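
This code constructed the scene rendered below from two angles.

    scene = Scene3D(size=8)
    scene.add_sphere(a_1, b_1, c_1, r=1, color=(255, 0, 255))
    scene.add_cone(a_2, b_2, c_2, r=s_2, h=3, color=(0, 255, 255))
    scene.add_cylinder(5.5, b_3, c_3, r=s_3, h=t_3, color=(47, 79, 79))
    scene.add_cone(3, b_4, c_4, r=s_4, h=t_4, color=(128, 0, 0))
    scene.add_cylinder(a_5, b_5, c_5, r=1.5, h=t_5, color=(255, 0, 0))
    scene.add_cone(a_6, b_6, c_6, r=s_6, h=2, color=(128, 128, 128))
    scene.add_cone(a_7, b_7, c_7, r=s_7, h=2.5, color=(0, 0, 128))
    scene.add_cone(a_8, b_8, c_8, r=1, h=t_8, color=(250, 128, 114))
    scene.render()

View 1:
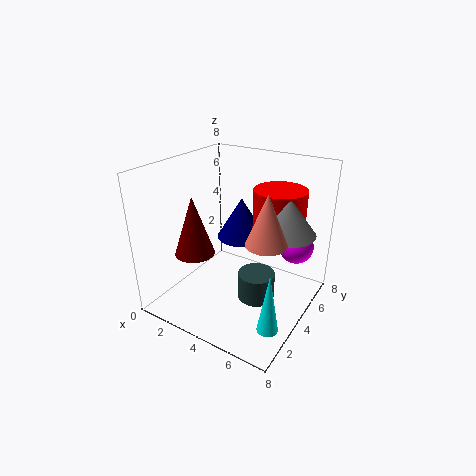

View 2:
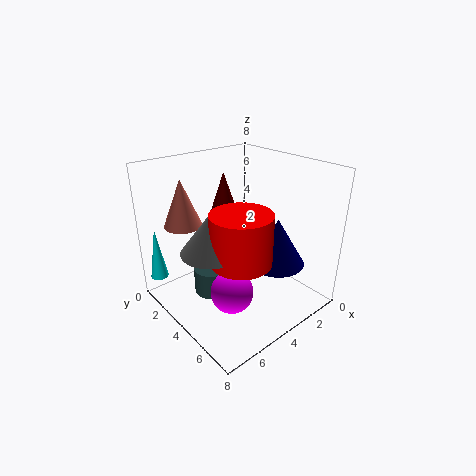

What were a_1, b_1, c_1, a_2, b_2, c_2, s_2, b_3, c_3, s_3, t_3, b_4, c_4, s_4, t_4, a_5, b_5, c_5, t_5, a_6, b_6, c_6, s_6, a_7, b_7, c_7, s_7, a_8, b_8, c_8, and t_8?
a_1 = 6.5, b_1 = 6.5, c_1 = 3, a_2 = 7.5, b_2 = 1, c_2 = 1.5, s_2 = 0.5, b_3 = 3.5, c_3 = 1, s_3 = 1, t_3 = 1.5, b_4 = 1.5, c_4 = 4, s_4 = 1, t_4 = 3, a_5 = 5.5, b_5 = 6, c_5 = 4, t_5 = 2.5, a_6 = 6.5, b_6 = 5, c_6 = 4.5, s_6 = 1.5, a_7 = 3, b_7 = 6, c_7 = 3, s_7 = 1.5, a_8 = 6.5, b_8 = 2.5, c_8 = 5, t_8 = 2.5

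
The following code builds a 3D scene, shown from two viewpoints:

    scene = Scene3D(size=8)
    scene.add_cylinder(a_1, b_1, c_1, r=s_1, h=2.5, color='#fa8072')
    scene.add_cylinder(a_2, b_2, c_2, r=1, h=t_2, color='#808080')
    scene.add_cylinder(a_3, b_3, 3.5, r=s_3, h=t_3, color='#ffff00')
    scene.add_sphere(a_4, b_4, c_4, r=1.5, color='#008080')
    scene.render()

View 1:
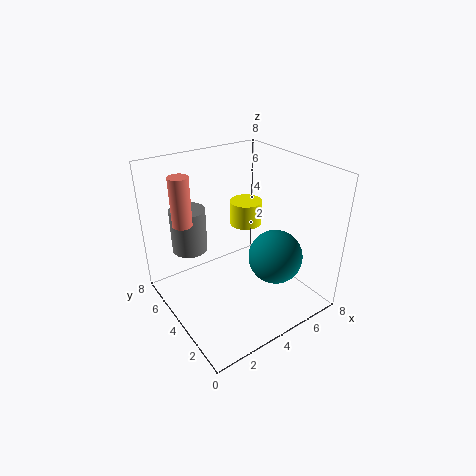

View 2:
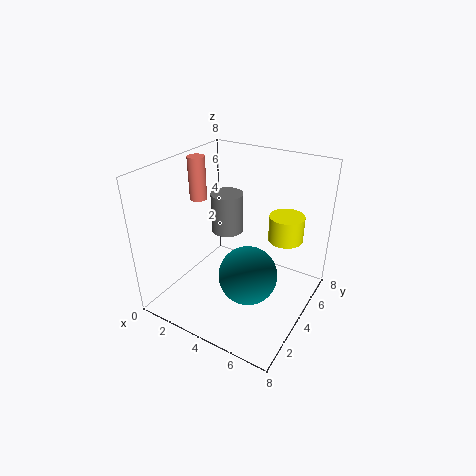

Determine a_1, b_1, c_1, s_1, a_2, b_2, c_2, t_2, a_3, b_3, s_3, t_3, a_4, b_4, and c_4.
a_1 = 1
b_1 = 4.5
c_1 = 5.5
s_1 = 0.5
a_2 = 2
b_2 = 6
c_2 = 3
t_2 = 2.5
a_3 = 6
b_3 = 6
s_3 = 1
t_3 = 1.5
a_4 = 5.5
b_4 = 2.5
c_4 = 3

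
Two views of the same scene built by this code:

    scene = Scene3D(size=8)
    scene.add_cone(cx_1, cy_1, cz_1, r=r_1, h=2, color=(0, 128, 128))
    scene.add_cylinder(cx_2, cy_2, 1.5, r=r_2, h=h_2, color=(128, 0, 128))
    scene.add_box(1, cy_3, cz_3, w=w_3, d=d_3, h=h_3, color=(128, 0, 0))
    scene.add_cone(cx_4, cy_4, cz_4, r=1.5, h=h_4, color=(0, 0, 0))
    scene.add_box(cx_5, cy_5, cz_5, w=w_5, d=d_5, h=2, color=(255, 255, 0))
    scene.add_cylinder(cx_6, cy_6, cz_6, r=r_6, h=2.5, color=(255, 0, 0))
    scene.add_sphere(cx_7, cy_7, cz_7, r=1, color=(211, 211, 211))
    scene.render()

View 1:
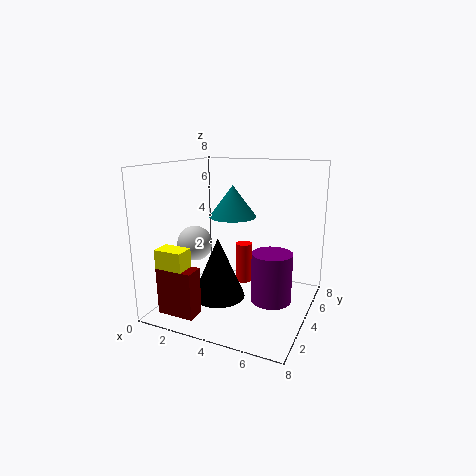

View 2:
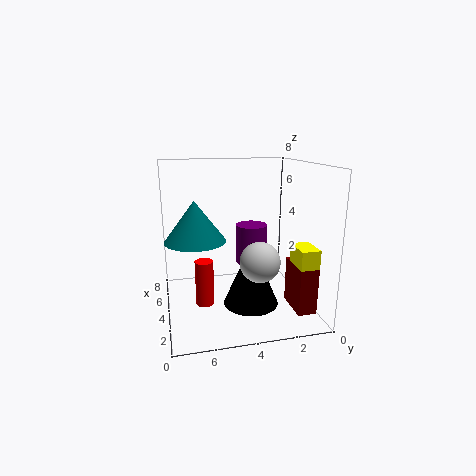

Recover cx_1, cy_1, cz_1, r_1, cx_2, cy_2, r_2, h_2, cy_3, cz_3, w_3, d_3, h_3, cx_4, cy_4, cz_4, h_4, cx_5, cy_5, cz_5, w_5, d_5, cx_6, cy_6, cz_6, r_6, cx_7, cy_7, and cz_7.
cx_1 = 2.5; cy_1 = 6.5; cz_1 = 4.5; r_1 = 1.5; cx_2 = 6.5; cy_2 = 2.5; r_2 = 1; h_2 = 2.5; cy_3 = 0.5; cz_3 = 0.5; w_3 = 2; d_3 = 1; h_3 = 2.5; cx_4 = 3; cy_4 = 3.5; cz_4 = 0.5; h_4 = 3.5; cx_5 = 1; cy_5 = 0.5; cz_5 = 2; w_5 = 1.5; d_5 = 1; cx_6 = 3.5; cy_6 = 6; cz_6 = 0.5; r_6 = 0.5; cx_7 = 1.5; cy_7 = 3.5; cz_7 = 3.5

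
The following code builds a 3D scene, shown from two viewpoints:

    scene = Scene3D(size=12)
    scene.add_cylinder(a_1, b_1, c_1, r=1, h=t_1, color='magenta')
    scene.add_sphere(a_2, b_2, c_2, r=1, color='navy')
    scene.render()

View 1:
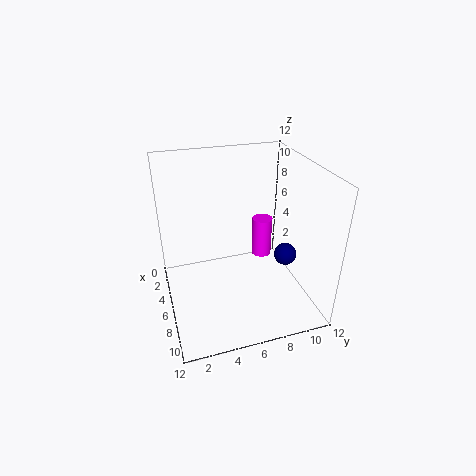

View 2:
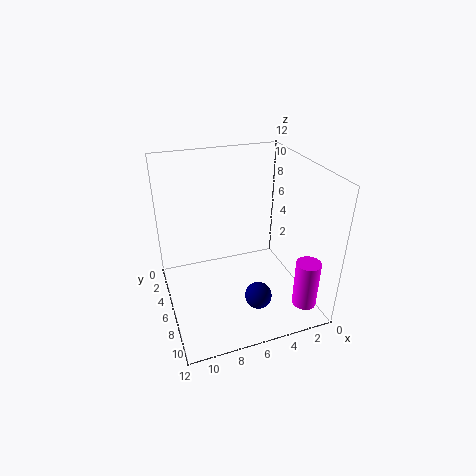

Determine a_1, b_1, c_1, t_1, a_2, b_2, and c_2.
a_1 = 1.5, b_1 = 10, c_1 = 1, t_1 = 4, a_2 = 6, b_2 = 10.5, c_2 = 3.5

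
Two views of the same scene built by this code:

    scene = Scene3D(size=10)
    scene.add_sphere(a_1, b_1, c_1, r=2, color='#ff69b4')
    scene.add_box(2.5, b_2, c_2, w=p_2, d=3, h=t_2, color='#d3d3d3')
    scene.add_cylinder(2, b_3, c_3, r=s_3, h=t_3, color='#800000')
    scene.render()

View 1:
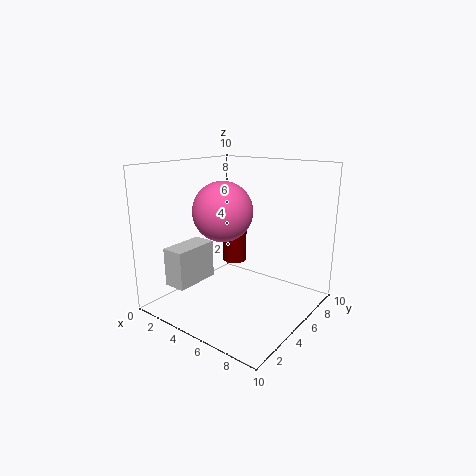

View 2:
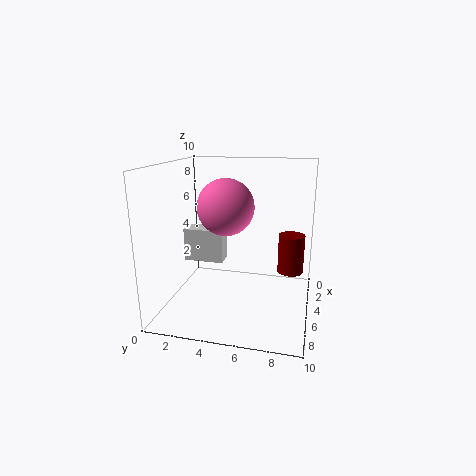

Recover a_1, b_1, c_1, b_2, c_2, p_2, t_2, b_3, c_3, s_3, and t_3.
a_1 = 4.5
b_1 = 4
c_1 = 7
b_2 = 0.5
c_2 = 2.5
p_2 = 1.5
t_2 = 2.5
b_3 = 8.5
c_3 = 1.5
s_3 = 1
t_3 = 3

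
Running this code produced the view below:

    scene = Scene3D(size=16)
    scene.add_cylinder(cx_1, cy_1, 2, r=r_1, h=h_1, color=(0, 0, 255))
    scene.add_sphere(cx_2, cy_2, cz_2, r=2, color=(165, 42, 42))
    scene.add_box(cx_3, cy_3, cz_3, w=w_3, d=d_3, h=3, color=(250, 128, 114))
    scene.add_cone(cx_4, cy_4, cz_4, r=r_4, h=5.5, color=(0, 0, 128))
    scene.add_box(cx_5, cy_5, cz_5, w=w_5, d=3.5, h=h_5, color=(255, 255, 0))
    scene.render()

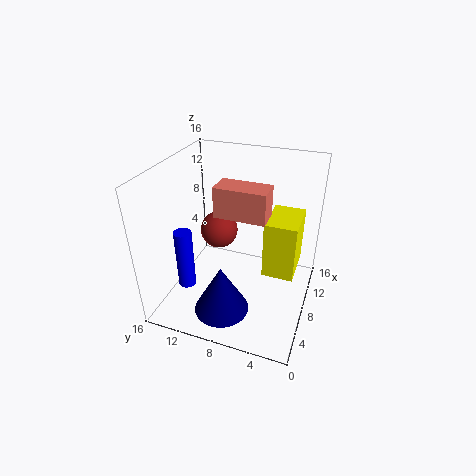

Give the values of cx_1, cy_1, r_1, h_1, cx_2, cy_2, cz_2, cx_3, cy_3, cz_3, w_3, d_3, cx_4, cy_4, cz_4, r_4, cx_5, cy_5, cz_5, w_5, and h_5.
cx_1 = 5.5
cy_1 = 13.5
r_1 = 1
h_1 = 7
cx_2 = 7.5
cy_2 = 10
cz_2 = 9
cx_3 = 4
cy_3 = 4
cz_3 = 12.5
w_3 = 2.5
d_3 = 5
cx_4 = 4
cy_4 = 8.5
cz_4 = 1
r_4 = 3
cx_5 = 7.5
cy_5 = 1.5
cz_5 = 4
w_5 = 5
h_5 = 6.5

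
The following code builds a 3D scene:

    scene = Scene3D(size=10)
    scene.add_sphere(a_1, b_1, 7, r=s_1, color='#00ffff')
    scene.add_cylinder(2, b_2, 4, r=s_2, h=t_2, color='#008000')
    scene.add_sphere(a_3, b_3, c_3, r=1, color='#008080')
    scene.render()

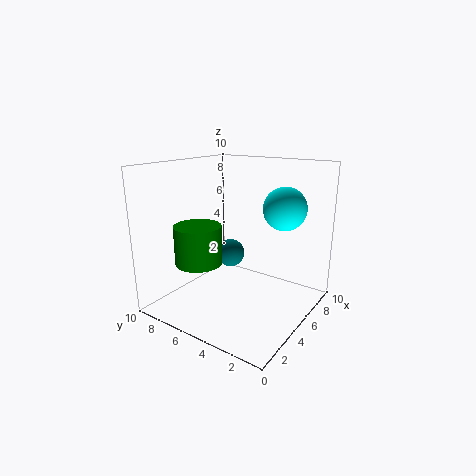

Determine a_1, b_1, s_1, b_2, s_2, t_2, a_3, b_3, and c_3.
a_1 = 7, b_1 = 2.5, s_1 = 1.5, b_2 = 6, s_2 = 1.5, t_2 = 2.5, a_3 = 5.5, b_3 = 6, c_3 = 3.5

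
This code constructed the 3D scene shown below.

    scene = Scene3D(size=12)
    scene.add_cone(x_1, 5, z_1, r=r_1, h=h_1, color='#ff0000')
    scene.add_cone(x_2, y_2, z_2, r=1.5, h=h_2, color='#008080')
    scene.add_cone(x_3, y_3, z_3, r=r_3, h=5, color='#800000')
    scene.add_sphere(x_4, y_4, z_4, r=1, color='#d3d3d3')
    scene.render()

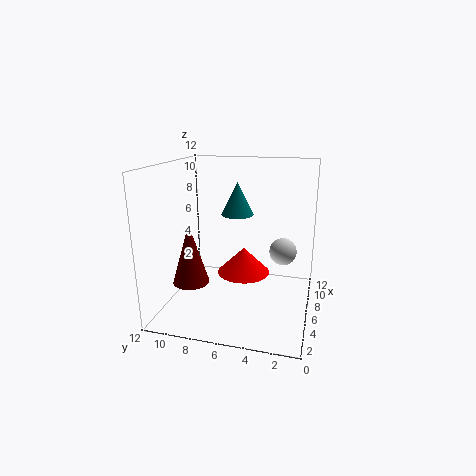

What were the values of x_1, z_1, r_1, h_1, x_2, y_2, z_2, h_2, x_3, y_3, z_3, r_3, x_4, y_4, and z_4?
x_1 = 4; z_1 = 4; r_1 = 2; h_1 = 2; x_2 = 9.5; y_2 = 7; z_2 = 7; h_2 = 3; x_3 = 4; y_3 = 9.5; z_3 = 2.5; r_3 = 1.5; x_4 = 4; y_4 = 2; z_4 = 6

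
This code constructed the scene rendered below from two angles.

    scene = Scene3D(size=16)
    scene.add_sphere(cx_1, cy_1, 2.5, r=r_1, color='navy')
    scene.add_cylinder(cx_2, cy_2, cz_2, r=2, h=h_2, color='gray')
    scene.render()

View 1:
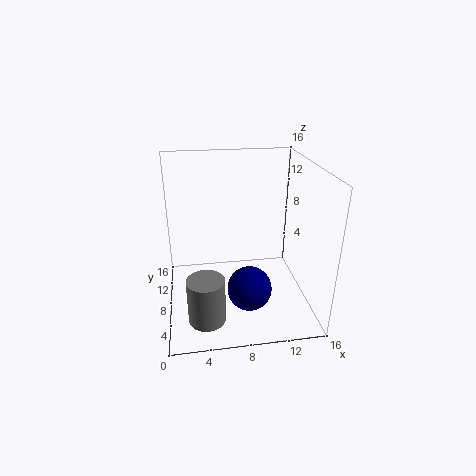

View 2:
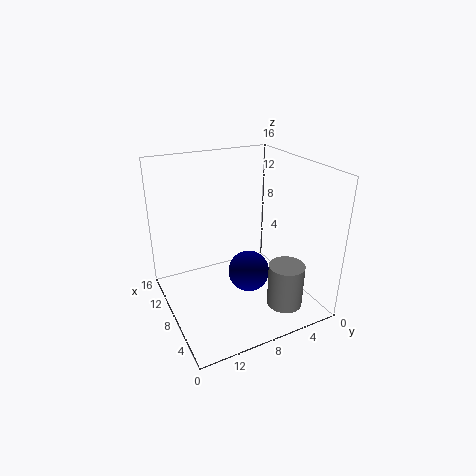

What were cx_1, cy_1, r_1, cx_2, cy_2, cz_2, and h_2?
cx_1 = 9
cy_1 = 6
r_1 = 2.5
cx_2 = 4
cy_2 = 4
cz_2 = 0.5
h_2 = 5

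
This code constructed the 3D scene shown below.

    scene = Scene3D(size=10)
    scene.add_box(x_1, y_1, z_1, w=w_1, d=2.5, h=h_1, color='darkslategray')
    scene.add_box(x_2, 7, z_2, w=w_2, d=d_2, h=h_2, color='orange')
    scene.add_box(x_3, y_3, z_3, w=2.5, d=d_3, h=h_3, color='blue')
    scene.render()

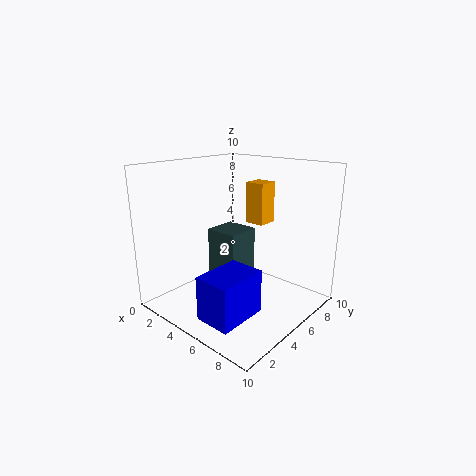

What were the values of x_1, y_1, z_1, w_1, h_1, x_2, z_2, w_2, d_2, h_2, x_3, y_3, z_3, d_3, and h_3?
x_1 = 2
y_1 = 5
z_1 = 0.5
w_1 = 2.5
h_1 = 4.5
x_2 = 4
z_2 = 5.5
w_2 = 1.5
d_2 = 1.5
h_2 = 3
x_3 = 5
y_3 = 1
z_3 = 0.5
d_3 = 3.5
h_3 = 3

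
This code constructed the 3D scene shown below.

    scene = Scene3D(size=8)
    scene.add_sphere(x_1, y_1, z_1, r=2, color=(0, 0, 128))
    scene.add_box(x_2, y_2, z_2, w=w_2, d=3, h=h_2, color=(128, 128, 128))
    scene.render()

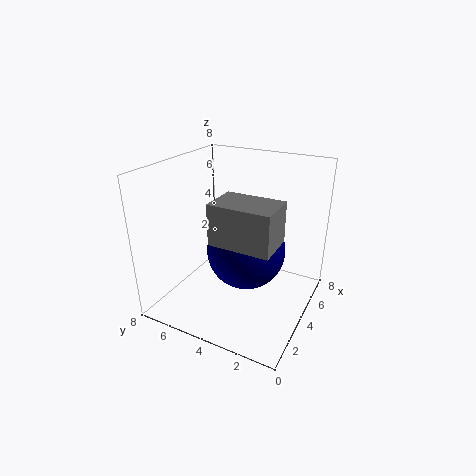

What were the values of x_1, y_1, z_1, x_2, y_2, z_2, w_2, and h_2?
x_1 = 3
y_1 = 3
z_1 = 4
x_2 = 1
y_2 = 1
z_2 = 5
w_2 = 2
h_2 = 2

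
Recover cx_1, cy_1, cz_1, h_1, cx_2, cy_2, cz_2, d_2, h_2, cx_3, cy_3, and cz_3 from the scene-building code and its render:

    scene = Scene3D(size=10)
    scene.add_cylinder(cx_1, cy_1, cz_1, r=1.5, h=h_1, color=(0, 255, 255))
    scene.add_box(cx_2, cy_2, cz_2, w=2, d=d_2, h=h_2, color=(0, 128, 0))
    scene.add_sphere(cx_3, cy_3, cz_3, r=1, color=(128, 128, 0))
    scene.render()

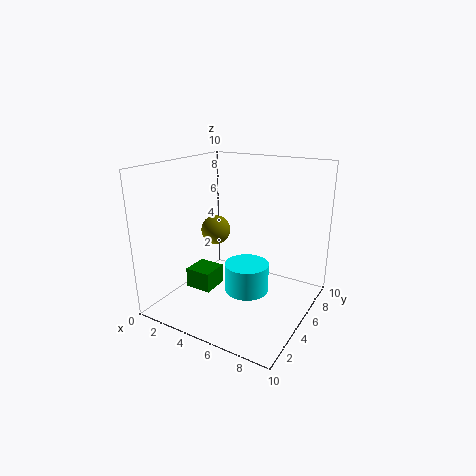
cx_1 = 6; cy_1 = 4.5; cz_1 = 1.5; h_1 = 2; cx_2 = 1; cy_2 = 4; cz_2 = 0.5; d_2 = 2; h_2 = 1.5; cx_3 = 3.5; cy_3 = 4.5; cz_3 = 5.5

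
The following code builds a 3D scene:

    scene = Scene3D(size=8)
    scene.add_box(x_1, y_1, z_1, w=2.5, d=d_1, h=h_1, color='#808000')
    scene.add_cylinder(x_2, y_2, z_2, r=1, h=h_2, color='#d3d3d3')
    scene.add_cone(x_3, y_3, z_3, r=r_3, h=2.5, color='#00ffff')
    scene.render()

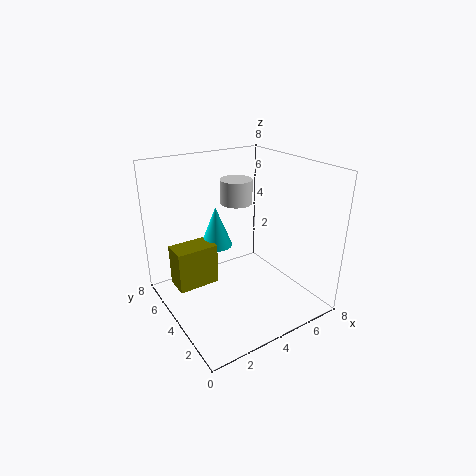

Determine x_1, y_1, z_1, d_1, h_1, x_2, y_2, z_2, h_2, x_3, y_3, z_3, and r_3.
x_1 = 1
y_1 = 5.5
z_1 = 0.5
d_1 = 1.5
h_1 = 2.5
x_2 = 5.5
y_2 = 6.5
z_2 = 5
h_2 = 1.5
x_3 = 4
y_3 = 6.5
z_3 = 2.5
r_3 = 1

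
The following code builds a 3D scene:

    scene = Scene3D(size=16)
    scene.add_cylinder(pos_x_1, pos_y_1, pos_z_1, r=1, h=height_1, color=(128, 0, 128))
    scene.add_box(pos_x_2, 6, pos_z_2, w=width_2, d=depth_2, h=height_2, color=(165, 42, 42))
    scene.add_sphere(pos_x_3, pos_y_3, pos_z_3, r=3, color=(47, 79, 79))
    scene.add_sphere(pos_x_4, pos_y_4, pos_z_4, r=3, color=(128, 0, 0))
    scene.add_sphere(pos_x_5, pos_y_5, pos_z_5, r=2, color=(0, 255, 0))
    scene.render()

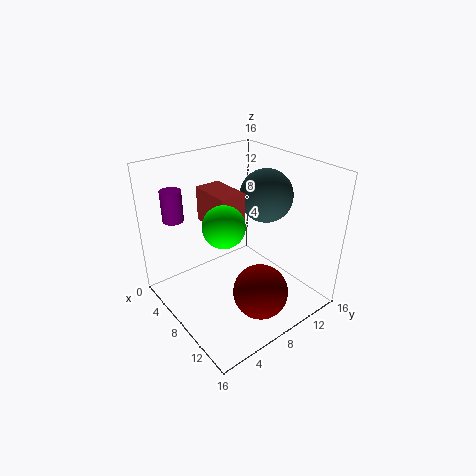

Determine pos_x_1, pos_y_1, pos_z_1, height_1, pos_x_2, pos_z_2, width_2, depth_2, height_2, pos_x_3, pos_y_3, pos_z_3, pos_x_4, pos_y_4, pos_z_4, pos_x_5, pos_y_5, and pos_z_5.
pos_x_1 = 7; pos_y_1 = 1; pos_z_1 = 12; height_1 = 3; pos_x_2 = 3; pos_z_2 = 9; width_2 = 5; depth_2 = 3; height_2 = 4; pos_x_3 = 8; pos_y_3 = 12; pos_z_3 = 12; pos_x_4 = 12; pos_y_4 = 8; pos_z_4 = 3; pos_x_5 = 11; pos_y_5 = 4; pos_z_5 = 12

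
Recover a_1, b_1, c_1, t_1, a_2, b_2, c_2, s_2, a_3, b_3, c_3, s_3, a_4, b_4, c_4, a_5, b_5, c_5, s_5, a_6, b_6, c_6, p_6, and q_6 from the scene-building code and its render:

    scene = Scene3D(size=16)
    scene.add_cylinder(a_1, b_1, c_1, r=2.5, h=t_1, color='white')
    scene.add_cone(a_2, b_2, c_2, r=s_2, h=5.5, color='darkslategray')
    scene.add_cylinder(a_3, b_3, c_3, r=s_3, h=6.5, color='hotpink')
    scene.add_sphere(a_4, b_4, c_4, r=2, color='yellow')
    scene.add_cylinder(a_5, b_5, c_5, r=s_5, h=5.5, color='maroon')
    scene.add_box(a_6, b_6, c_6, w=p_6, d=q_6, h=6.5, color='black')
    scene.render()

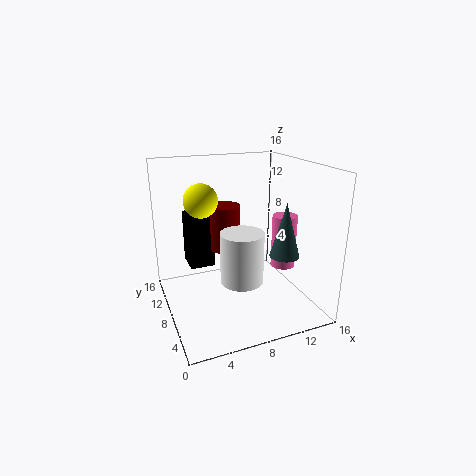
a_1 = 8.5
b_1 = 8
c_1 = 2.5
t_1 = 6
a_2 = 11
b_2 = 3
c_2 = 7.5
s_2 = 1.5
a_3 = 14.5
b_3 = 9
c_3 = 3
s_3 = 1.5
a_4 = 5
b_4 = 12
c_4 = 11.5
a_5 = 8
b_5 = 12.5
c_5 = 5
s_5 = 2
a_6 = 3.5
b_6 = 12
c_6 = 3
p_6 = 3
q_6 = 3.5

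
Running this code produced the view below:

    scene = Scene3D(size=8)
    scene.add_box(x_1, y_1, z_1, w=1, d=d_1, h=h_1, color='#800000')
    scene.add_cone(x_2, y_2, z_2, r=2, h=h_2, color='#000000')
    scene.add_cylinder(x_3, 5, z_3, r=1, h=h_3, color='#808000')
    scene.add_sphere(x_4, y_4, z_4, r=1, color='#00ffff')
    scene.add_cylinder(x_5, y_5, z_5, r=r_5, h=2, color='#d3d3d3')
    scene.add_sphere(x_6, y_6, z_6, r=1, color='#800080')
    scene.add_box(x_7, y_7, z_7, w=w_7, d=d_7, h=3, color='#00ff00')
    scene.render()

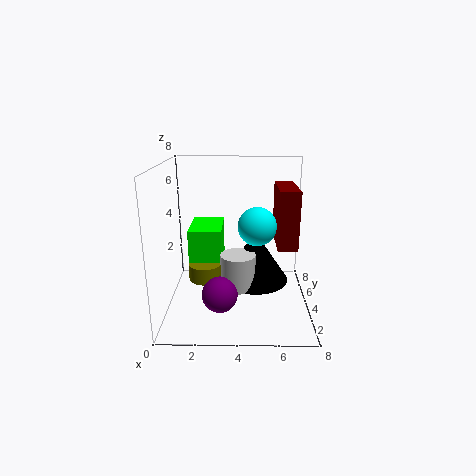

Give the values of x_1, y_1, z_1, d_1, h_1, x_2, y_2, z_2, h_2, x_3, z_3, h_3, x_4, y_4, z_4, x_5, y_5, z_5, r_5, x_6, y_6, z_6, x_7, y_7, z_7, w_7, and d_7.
x_1 = 6; y_1 = 2; z_1 = 4; d_1 = 3; h_1 = 3; x_2 = 5; y_2 = 5; z_2 = 1; h_2 = 3; x_3 = 2; z_3 = 1; h_3 = 1; x_4 = 5; y_4 = 3; z_4 = 5; x_5 = 4; y_5 = 4; z_5 = 1; r_5 = 1; x_6 = 3; y_6 = 3; z_6 = 1; x_7 = 1; y_7 = 5; z_7 = 1; w_7 = 2; d_7 = 3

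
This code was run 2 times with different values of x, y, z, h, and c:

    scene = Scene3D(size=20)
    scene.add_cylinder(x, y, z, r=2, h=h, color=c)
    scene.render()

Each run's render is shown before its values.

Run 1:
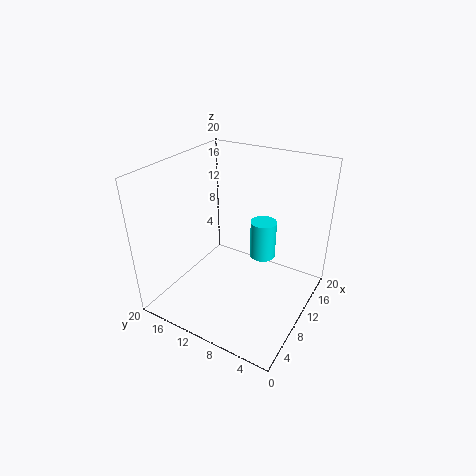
x = 16; y = 9; z = 4; h = 6; c = 'cyan'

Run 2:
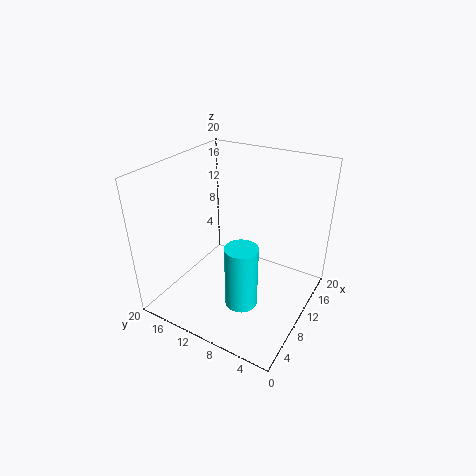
x = 4; y = 6; z = 5; h = 8; c = 'cyan'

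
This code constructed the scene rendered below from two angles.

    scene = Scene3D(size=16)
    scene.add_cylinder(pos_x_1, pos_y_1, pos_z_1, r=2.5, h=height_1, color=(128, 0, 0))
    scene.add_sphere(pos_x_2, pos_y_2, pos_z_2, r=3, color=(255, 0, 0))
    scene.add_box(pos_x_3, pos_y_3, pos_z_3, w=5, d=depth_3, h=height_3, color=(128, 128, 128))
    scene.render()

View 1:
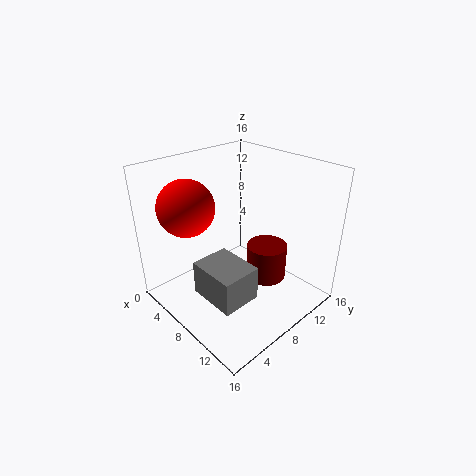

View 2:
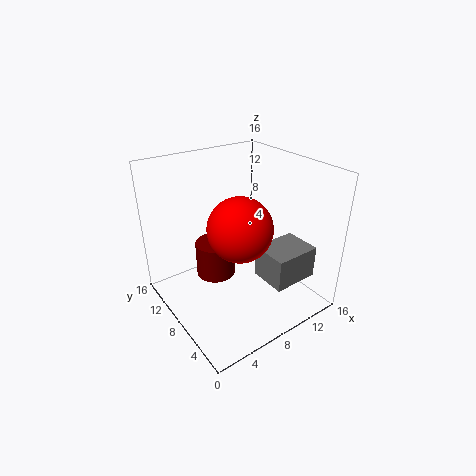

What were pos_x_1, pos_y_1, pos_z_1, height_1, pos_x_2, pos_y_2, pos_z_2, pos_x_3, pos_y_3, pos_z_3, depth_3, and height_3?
pos_x_1 = 8
pos_y_1 = 13
pos_z_1 = 0.5
height_1 = 4.5
pos_x_2 = 5
pos_y_2 = 3.5
pos_z_2 = 12
pos_x_3 = 8.5
pos_y_3 = 1.5
pos_z_3 = 4.5
depth_3 = 4
height_3 = 3.5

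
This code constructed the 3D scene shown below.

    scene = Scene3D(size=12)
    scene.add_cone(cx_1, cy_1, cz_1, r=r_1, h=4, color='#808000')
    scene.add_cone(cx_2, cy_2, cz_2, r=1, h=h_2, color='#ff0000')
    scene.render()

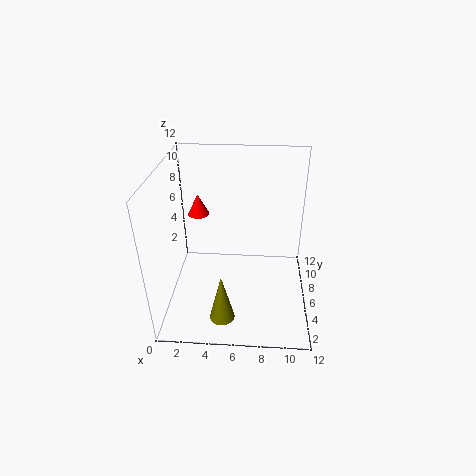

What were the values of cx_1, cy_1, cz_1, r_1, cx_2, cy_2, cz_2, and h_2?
cx_1 = 5, cy_1 = 2, cz_1 = 1, r_1 = 1, cx_2 = 2, cy_2 = 10, cz_2 = 6, h_2 = 2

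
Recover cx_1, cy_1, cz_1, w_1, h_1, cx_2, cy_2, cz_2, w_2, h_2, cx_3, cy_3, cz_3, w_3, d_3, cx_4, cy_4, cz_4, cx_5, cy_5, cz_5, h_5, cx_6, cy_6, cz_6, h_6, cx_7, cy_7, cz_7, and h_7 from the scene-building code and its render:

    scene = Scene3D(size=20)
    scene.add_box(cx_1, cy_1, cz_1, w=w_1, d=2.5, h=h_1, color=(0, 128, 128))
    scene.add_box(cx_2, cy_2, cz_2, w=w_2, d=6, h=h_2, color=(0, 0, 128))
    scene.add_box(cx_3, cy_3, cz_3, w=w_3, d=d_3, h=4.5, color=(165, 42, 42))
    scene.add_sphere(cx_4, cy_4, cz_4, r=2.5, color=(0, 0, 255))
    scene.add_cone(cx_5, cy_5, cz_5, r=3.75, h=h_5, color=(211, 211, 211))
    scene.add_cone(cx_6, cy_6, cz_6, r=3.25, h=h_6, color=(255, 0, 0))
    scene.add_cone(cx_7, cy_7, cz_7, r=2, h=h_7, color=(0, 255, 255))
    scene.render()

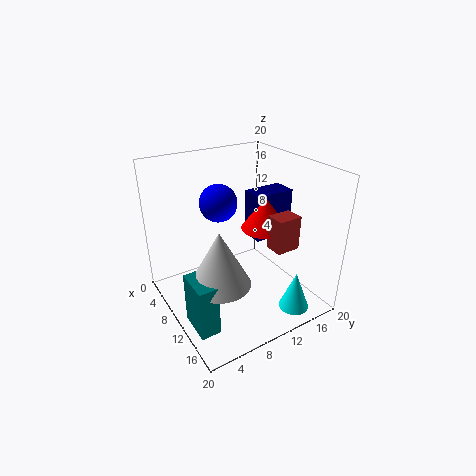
cx_1 = 12.75
cy_1 = 0.5
cz_1 = 2.25
w_1 = 4.5
h_1 = 6.75
cx_2 = 6
cy_2 = 13.75
cz_2 = 8
w_2 = 3.5
h_2 = 7
cx_3 = 14
cy_3 = 12
cz_3 = 10
w_3 = 2.5
d_3 = 3.25
cx_4 = 8.75
cy_4 = 7.75
cz_4 = 15.25
cx_5 = 14.75
cy_5 = 4.5
cz_5 = 7.5
h_5 = 7
cx_6 = 11.75
cy_6 = 13.25
cz_6 = 11.5
h_6 = 4.25
cx_7 = 18
cy_7 = 14
cz_7 = 2
h_7 = 5.25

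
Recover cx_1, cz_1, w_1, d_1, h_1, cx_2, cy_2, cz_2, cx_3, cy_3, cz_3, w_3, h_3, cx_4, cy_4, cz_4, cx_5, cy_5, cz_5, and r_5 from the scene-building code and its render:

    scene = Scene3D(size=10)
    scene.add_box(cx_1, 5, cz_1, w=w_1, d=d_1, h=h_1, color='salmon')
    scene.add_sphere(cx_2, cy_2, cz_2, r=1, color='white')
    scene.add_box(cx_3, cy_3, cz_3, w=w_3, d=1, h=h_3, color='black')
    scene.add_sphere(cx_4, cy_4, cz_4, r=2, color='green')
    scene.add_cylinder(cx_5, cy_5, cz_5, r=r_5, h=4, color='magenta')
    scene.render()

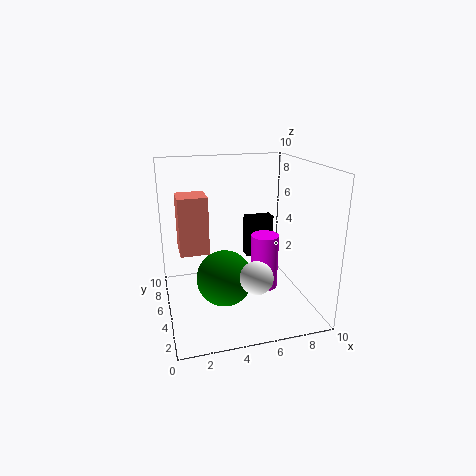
cx_1 = 1, cz_1 = 4, w_1 = 2, d_1 = 2, h_1 = 4, cx_2 = 5, cy_2 = 1, cz_2 = 4, cx_3 = 6, cy_3 = 6, cz_3 = 3, w_3 = 2, h_3 = 3, cx_4 = 4, cy_4 = 5, cz_4 = 2, cx_5 = 7, cy_5 = 5, cz_5 = 1, r_5 = 1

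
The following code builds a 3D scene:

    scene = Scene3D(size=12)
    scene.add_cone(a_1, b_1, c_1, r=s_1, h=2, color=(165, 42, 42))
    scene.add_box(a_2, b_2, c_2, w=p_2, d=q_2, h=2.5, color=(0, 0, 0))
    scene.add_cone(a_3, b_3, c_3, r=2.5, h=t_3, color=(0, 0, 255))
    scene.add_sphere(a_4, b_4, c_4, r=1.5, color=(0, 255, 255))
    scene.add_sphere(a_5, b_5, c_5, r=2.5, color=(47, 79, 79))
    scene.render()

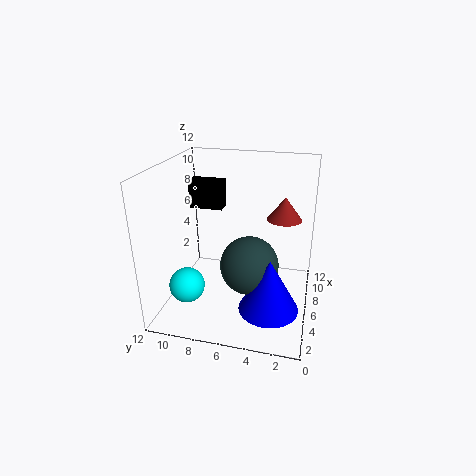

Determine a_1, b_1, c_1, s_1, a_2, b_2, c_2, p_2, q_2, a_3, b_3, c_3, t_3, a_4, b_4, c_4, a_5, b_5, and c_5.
a_1 = 8.5; b_1 = 2.5; c_1 = 7; s_1 = 1.5; a_2 = 8; b_2 = 8; c_2 = 7.5; p_2 = 1.5; q_2 = 3; a_3 = 4.5; b_3 = 3; c_3 = 0.5; t_3 = 4.5; a_4 = 4; b_4 = 10; c_4 = 2; a_5 = 6; b_5 = 5; c_5 = 3.5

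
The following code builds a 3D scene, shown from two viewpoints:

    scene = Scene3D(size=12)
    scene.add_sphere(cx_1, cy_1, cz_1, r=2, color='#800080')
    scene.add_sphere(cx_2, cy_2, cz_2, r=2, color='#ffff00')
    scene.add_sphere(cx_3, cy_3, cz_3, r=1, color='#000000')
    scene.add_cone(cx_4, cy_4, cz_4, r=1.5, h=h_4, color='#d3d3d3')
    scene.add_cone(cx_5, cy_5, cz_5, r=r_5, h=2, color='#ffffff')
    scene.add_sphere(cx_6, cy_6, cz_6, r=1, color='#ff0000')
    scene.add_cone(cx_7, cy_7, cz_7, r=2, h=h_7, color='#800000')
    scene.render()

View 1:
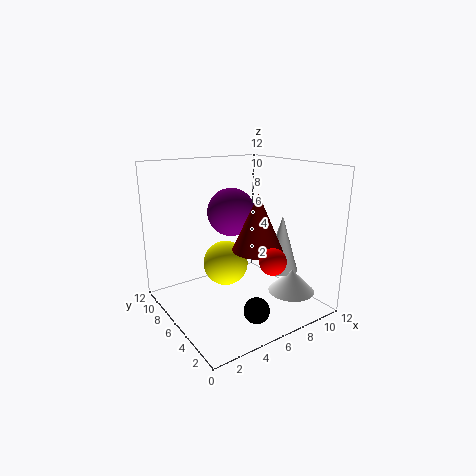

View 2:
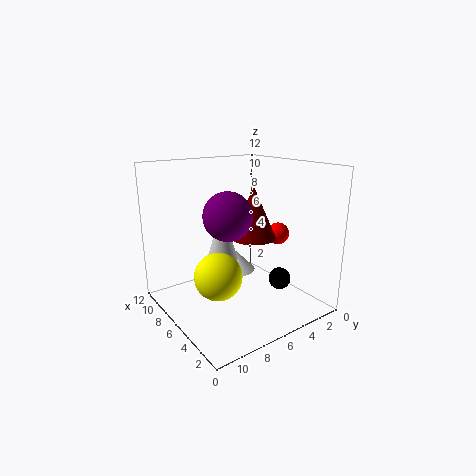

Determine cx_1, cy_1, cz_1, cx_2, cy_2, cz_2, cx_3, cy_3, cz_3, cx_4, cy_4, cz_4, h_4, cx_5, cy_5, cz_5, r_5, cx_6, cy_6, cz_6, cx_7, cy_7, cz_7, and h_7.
cx_1 = 6, cy_1 = 7, cz_1 = 8, cx_2 = 6, cy_2 = 8, cz_2 = 3, cx_3 = 5, cy_3 = 2, cz_3 = 1.5, cx_4 = 10, cy_4 = 5, cz_4 = 2.5, h_4 = 5, cx_5 = 10, cy_5 = 3.5, cz_5 = 1, r_5 = 2, cx_6 = 6, cy_6 = 1.5, cz_6 = 5.5, cx_7 = 6.5, cy_7 = 4, cz_7 = 5.5, h_7 = 4.5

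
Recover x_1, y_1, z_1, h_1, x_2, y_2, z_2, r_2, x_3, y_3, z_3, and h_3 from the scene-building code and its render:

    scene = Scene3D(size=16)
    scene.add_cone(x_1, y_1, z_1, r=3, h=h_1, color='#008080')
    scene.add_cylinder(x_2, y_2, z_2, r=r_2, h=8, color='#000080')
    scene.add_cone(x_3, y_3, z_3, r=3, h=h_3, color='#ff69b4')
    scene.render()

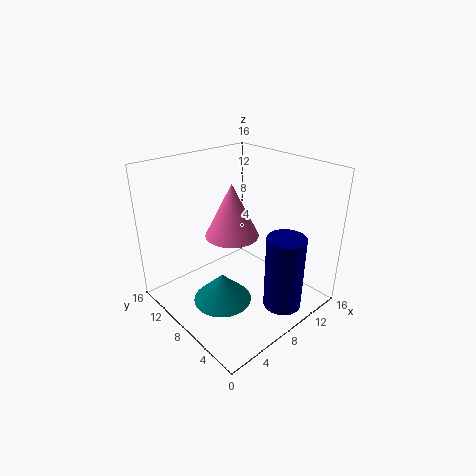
x_1 = 4; y_1 = 6; z_1 = 3; h_1 = 3; x_2 = 9; y_2 = 2; z_2 = 2; r_2 = 2; x_3 = 8; y_3 = 9; z_3 = 8; h_3 = 6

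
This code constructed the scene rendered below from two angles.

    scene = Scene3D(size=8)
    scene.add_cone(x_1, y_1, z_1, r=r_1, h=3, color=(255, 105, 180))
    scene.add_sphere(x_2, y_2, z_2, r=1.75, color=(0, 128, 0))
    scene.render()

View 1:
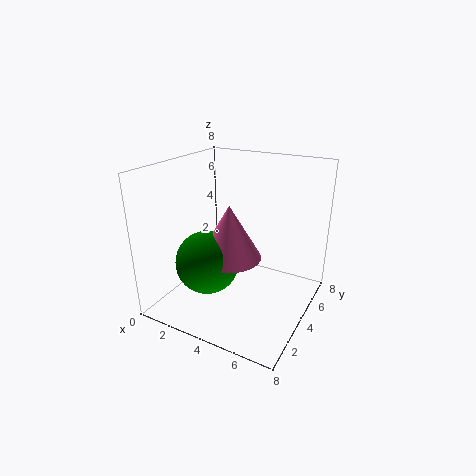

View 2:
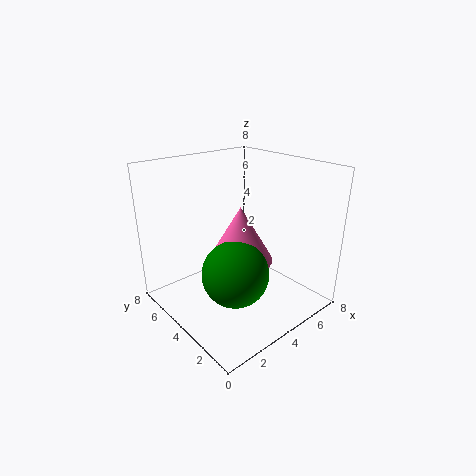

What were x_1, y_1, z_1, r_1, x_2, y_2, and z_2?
x_1 = 3.75
y_1 = 3.5
z_1 = 3
r_1 = 1.75
x_2 = 2.75
y_2 = 2.75
z_2 = 2.75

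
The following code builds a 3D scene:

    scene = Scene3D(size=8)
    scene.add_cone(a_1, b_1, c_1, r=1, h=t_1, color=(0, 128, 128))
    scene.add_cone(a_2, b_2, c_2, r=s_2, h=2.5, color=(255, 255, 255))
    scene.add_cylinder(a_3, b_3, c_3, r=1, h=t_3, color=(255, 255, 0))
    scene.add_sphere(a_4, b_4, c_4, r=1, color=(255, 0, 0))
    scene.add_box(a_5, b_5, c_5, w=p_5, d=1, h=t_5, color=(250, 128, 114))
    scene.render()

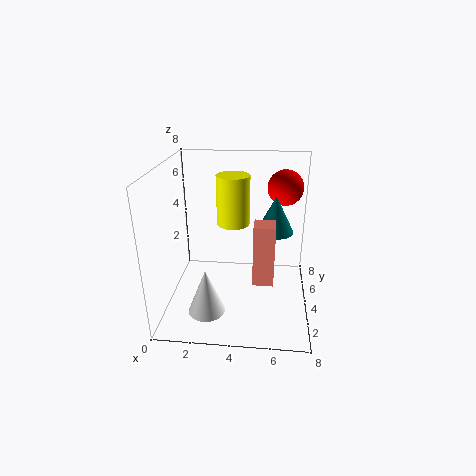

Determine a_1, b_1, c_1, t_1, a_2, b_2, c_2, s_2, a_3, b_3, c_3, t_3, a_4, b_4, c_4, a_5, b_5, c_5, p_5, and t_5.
a_1 = 6, b_1 = 4, c_1 = 4.5, t_1 = 2, a_2 = 2.5, b_2 = 2, c_2 = 0.5, s_2 = 1, a_3 = 3.5, b_3 = 6, c_3 = 4, t_3 = 3, a_4 = 6.5, b_4 = 5.5, c_4 = 6.5, a_5 = 5, b_5 = 1, c_5 = 3, p_5 = 1, t_5 = 3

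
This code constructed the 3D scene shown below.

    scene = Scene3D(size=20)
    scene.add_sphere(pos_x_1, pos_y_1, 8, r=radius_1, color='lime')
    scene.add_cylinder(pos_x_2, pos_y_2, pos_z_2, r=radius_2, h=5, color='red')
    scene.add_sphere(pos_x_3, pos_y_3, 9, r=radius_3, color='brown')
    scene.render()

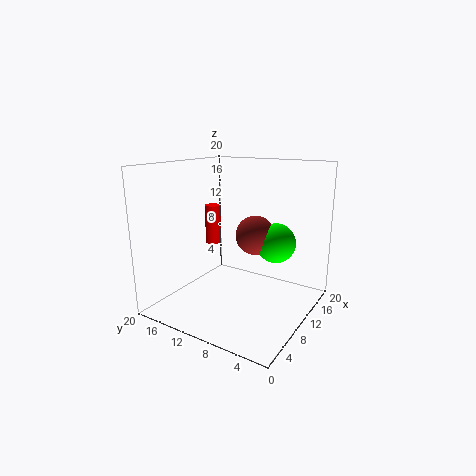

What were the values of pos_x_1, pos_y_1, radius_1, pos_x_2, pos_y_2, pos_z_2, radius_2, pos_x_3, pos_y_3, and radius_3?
pos_x_1 = 16, pos_y_1 = 7, radius_1 = 3, pos_x_2 = 7, pos_y_2 = 12, pos_z_2 = 10, radius_2 = 1, pos_x_3 = 15, pos_y_3 = 10, radius_3 = 3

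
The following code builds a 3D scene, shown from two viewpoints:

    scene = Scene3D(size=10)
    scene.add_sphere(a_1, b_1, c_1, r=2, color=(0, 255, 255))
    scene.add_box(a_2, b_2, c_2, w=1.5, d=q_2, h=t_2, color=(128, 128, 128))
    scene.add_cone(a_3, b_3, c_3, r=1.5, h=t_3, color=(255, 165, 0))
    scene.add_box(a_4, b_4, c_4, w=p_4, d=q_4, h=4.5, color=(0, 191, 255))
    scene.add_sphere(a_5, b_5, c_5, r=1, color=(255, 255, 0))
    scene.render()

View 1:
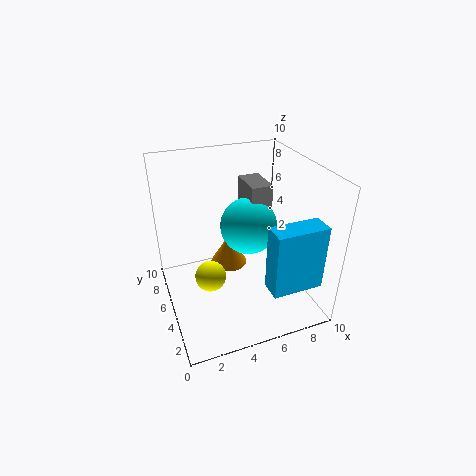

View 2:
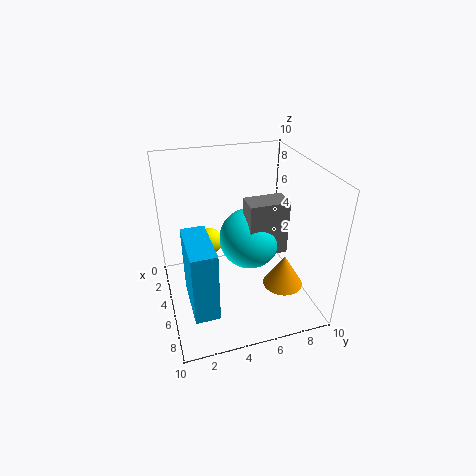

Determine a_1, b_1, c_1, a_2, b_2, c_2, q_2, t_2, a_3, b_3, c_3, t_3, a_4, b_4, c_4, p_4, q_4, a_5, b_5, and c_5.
a_1 = 6, b_1 = 5.5, c_1 = 5.5, a_2 = 6, b_2 = 5, c_2 = 5, q_2 = 2.5, t_2 = 3.5, a_3 = 5.5, b_3 = 8.5, c_3 = 0.5, t_3 = 2.5, a_4 = 6, b_4 = 1, c_4 = 2.5, p_4 = 3.5, q_4 = 1.5, a_5 = 2.5, b_5 = 3.5, c_5 = 3.5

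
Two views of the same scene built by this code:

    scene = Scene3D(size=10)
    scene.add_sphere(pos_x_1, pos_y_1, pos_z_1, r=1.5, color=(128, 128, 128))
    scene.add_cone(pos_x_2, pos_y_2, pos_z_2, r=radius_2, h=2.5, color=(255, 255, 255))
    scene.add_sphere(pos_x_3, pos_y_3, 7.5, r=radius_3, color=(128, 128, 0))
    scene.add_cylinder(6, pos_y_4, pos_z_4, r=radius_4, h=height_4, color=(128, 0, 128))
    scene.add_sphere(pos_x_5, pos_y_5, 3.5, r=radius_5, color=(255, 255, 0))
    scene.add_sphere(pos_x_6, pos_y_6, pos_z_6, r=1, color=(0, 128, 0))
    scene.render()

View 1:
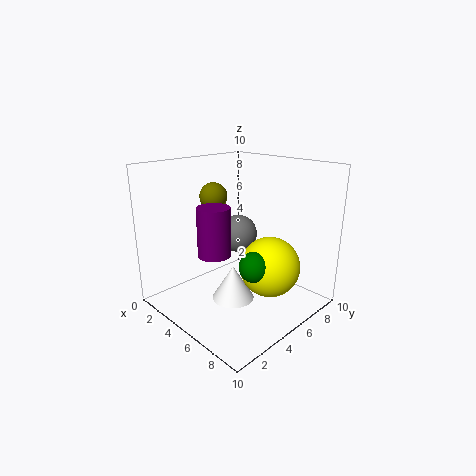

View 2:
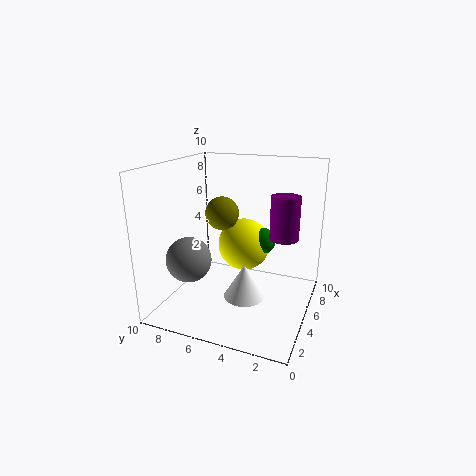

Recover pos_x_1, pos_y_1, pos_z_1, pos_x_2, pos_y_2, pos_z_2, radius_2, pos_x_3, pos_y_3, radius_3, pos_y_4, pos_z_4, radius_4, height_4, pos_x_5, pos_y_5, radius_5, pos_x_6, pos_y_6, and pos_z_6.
pos_x_1 = 2.5, pos_y_1 = 7.5, pos_z_1 = 4, pos_x_2 = 5, pos_y_2 = 4.5, pos_z_2 = 0.5, radius_2 = 1.5, pos_x_3 = 2.5, pos_y_3 = 5, radius_3 = 1, pos_y_4 = 2, pos_z_4 = 5, radius_4 = 1, height_4 = 3, pos_x_5 = 7.5, pos_y_5 = 5.5, radius_5 = 2, pos_x_6 = 7.5, pos_y_6 = 4, pos_z_6 = 4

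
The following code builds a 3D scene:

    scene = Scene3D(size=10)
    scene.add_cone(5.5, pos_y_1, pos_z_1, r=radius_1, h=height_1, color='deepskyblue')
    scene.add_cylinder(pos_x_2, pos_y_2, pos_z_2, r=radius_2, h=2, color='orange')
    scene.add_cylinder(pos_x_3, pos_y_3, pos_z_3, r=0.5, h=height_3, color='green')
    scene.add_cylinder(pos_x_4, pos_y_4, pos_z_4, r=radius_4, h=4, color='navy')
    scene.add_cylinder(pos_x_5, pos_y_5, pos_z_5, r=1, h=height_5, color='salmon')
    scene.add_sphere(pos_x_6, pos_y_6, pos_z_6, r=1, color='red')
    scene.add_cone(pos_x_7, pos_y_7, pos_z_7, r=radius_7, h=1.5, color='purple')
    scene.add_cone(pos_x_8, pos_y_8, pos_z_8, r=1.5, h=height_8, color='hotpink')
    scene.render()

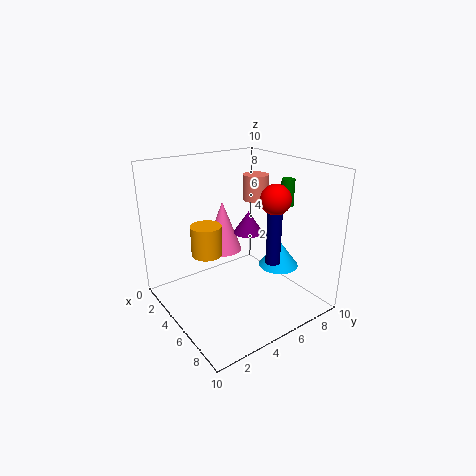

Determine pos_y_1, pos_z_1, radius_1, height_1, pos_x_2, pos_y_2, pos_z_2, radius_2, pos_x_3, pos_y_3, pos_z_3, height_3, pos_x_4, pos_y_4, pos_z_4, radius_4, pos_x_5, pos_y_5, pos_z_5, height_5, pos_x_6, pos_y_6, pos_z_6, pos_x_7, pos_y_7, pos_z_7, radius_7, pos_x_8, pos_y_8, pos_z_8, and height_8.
pos_y_1 = 8.5, pos_z_1 = 2, radius_1 = 1.5, height_1 = 2, pos_x_2 = 5, pos_y_2 = 2.5, pos_z_2 = 4.5, radius_2 = 1, pos_x_3 = 5, pos_y_3 = 9.5, pos_z_3 = 6.5, height_3 = 2, pos_x_4 = 7, pos_y_4 = 6.5, pos_z_4 = 3.5, radius_4 = 0.5, pos_x_5 = 2.5, pos_y_5 = 8.5, pos_z_5 = 6.5, height_5 = 2, pos_x_6 = 7, pos_y_6 = 6.5, pos_z_6 = 8, pos_x_7 = 5.5, pos_y_7 = 5.5, pos_z_7 = 5.5, radius_7 = 1, pos_x_8 = 1.5, pos_y_8 = 6, pos_z_8 = 2.5, height_8 = 4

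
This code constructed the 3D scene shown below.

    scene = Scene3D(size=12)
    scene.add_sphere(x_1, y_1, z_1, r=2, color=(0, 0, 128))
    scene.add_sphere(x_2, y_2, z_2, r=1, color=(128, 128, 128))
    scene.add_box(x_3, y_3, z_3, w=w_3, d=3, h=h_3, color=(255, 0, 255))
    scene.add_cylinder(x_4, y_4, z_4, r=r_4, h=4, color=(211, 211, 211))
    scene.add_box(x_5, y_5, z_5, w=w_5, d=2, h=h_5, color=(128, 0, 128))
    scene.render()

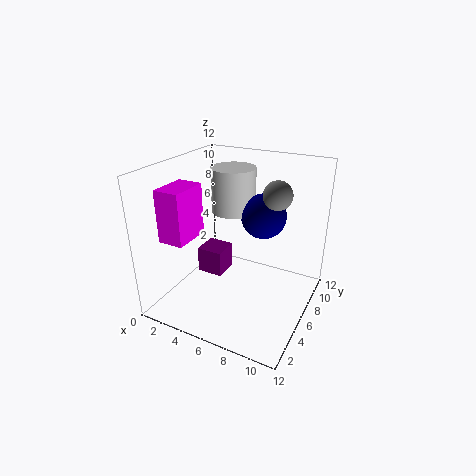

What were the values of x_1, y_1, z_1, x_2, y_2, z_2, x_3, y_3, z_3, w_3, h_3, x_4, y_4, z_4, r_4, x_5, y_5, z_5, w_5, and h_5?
x_1 = 7; y_1 = 9; z_1 = 7; x_2 = 10; y_2 = 4; z_2 = 11; x_3 = 2; y_3 = 1; z_3 = 7; w_3 = 2; h_3 = 4; x_4 = 4; y_4 = 9; z_4 = 7; r_4 = 2; x_5 = 4; y_5 = 3; z_5 = 4; w_5 = 2; h_5 = 2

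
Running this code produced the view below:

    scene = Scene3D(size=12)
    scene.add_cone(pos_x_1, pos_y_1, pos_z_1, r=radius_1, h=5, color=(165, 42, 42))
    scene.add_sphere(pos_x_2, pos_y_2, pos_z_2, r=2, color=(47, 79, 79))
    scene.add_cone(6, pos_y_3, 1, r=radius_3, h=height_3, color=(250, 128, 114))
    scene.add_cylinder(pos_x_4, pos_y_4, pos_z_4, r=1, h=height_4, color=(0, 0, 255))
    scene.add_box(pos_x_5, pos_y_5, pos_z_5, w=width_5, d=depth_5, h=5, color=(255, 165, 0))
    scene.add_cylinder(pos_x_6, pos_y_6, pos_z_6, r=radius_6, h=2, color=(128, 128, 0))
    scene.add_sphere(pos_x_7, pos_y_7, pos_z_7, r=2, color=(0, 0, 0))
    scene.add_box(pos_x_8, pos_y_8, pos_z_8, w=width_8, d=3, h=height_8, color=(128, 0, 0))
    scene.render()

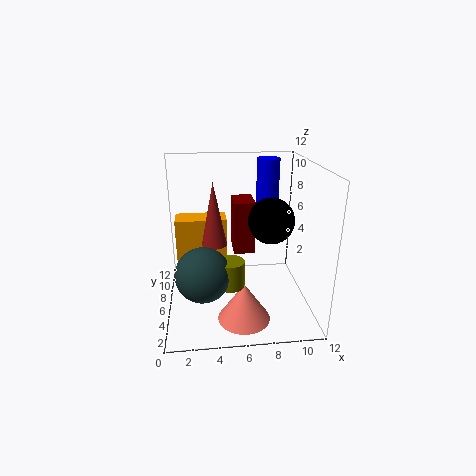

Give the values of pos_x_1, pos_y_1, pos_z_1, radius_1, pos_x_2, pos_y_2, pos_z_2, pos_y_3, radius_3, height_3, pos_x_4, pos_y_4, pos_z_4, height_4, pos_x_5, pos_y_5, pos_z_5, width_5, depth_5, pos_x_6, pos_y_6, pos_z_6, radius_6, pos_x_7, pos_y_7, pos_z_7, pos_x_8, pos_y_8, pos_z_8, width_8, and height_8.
pos_x_1 = 4; pos_y_1 = 5; pos_z_1 = 6; radius_1 = 1; pos_x_2 = 3; pos_y_2 = 2; pos_z_2 = 5; pos_y_3 = 2; radius_3 = 2; height_3 = 3; pos_x_4 = 9; pos_y_4 = 9; pos_z_4 = 8; height_4 = 4; pos_x_5 = 1; pos_y_5 = 5; pos_z_5 = 3; width_5 = 4; depth_5 = 2; pos_x_6 = 5; pos_y_6 = 2; pos_z_6 = 4; radius_6 = 1; pos_x_7 = 9; pos_y_7 = 7; pos_z_7 = 7; pos_x_8 = 6; pos_y_8 = 9; pos_z_8 = 3; width_8 = 2; height_8 = 5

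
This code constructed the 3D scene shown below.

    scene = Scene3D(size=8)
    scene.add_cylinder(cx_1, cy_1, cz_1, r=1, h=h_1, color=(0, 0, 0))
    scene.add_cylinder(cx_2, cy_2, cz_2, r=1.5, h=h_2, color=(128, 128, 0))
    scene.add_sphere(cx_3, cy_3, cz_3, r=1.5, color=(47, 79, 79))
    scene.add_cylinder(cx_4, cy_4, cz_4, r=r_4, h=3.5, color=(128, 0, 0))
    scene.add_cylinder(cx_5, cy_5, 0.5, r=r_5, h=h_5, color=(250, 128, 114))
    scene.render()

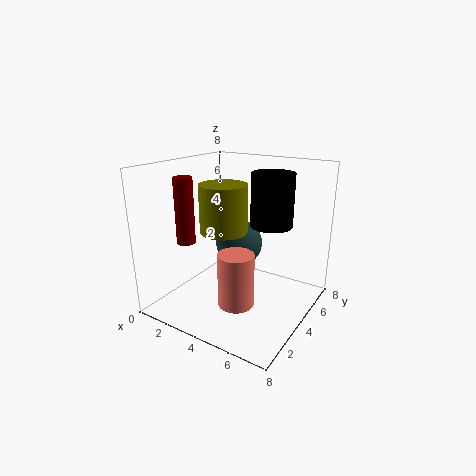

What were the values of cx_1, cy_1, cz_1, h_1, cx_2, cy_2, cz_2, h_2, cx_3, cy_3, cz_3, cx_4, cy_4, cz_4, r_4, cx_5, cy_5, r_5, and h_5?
cx_1 = 6.5, cy_1 = 3, cz_1 = 5.5, h_1 = 2.5, cx_2 = 2, cy_2 = 5.5, cz_2 = 3.5, h_2 = 3, cx_3 = 2.5, cy_3 = 6.5, cz_3 = 2.5, cx_4 = 2, cy_4 = 2, cz_4 = 4, r_4 = 0.5, cx_5 = 4.5, cy_5 = 3, r_5 = 1, h_5 = 3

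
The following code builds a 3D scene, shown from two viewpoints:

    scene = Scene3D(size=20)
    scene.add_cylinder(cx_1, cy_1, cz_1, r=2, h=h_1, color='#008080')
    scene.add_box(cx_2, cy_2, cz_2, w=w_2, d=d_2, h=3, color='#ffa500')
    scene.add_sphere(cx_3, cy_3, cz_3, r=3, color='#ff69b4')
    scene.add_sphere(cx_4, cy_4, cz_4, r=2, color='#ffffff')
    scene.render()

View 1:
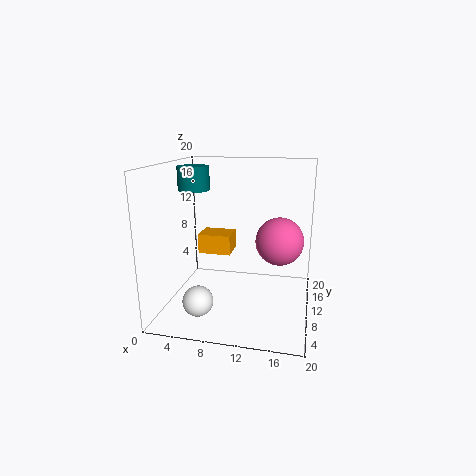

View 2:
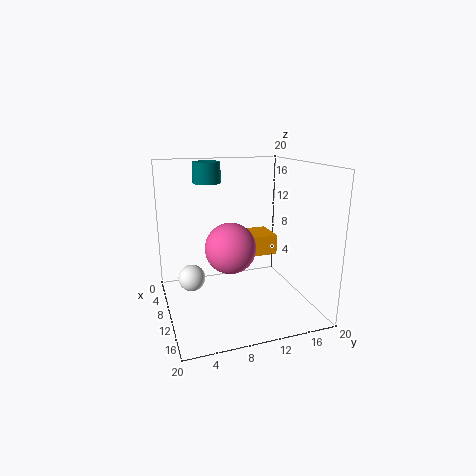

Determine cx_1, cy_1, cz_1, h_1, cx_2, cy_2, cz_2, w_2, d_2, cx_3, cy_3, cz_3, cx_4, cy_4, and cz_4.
cx_1 = 5, cy_1 = 7, cz_1 = 17, h_1 = 3, cx_2 = 3, cy_2 = 13, cz_2 = 6, w_2 = 5, d_2 = 4, cx_3 = 16, cy_3 = 7, cz_3 = 11, cx_4 = 6, cy_4 = 4, cz_4 = 3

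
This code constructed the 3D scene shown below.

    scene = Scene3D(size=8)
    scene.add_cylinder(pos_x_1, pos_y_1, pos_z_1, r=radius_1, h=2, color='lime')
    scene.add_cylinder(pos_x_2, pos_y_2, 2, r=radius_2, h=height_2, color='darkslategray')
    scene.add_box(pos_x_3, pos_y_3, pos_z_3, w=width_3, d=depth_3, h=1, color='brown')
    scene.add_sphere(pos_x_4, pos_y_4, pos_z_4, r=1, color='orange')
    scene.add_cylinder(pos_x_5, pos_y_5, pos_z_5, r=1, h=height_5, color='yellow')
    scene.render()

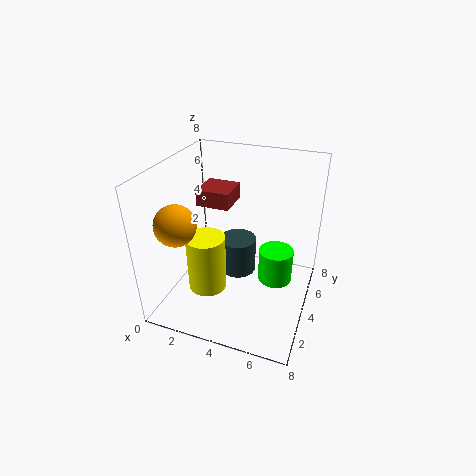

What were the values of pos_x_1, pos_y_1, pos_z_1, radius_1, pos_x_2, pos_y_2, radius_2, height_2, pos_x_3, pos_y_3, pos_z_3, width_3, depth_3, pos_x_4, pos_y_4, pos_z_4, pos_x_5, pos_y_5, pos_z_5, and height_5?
pos_x_1 = 6, pos_y_1 = 5, pos_z_1 = 1, radius_1 = 1, pos_x_2 = 4, pos_y_2 = 4, radius_2 = 1, height_2 = 2, pos_x_3 = 1, pos_y_3 = 5, pos_z_3 = 5, width_3 = 2, depth_3 = 2, pos_x_4 = 2, pos_y_4 = 1, pos_z_4 = 6, pos_x_5 = 3, pos_y_5 = 2, pos_z_5 = 2, height_5 = 3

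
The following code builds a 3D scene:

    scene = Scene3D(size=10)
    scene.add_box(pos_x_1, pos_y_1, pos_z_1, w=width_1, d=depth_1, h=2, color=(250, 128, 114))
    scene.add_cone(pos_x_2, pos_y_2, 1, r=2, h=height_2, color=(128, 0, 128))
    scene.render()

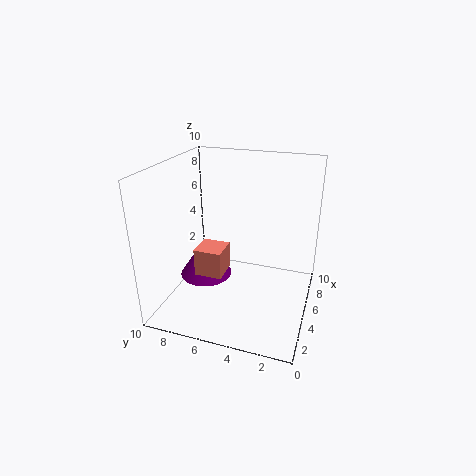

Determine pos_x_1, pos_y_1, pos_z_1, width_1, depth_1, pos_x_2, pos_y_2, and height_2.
pos_x_1 = 4, pos_y_1 = 6, pos_z_1 = 2, width_1 = 2, depth_1 = 2, pos_x_2 = 6, pos_y_2 = 8, height_2 = 3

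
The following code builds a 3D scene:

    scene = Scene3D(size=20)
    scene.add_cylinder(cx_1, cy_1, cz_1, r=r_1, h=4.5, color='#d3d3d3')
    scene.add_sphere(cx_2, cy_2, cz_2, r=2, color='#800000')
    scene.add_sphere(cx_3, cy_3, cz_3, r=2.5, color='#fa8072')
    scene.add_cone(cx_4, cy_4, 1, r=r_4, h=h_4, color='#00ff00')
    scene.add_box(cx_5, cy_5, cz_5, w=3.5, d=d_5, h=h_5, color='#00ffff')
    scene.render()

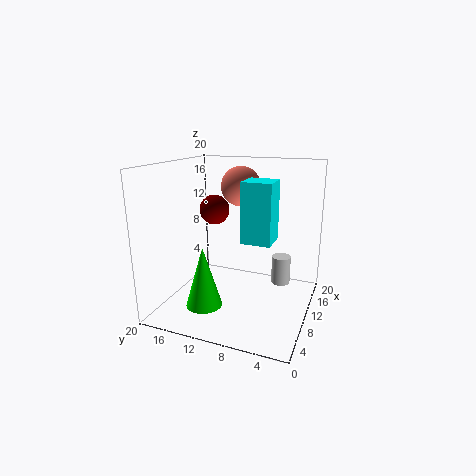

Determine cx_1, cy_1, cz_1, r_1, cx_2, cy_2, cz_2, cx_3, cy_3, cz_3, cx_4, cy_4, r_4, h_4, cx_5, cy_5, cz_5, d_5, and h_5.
cx_1 = 17.5; cy_1 = 5.5; cz_1 = 0.5; r_1 = 1.5; cx_2 = 9; cy_2 = 13; cz_2 = 14; cx_3 = 8.5; cy_3 = 9; cz_3 = 17.5; cx_4 = 6; cy_4 = 13.5; r_4 = 2.5; h_4 = 8.5; cx_5 = 3; cy_5 = 3.5; cz_5 = 12; d_5 = 3.5; h_5 = 7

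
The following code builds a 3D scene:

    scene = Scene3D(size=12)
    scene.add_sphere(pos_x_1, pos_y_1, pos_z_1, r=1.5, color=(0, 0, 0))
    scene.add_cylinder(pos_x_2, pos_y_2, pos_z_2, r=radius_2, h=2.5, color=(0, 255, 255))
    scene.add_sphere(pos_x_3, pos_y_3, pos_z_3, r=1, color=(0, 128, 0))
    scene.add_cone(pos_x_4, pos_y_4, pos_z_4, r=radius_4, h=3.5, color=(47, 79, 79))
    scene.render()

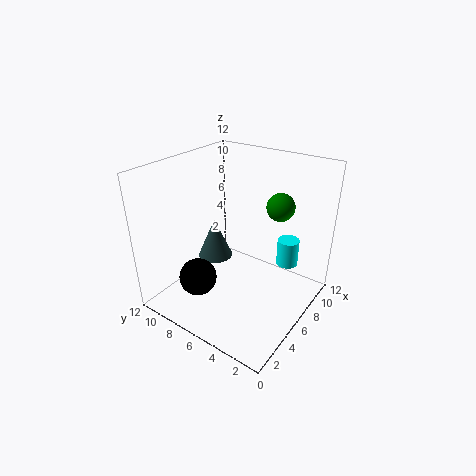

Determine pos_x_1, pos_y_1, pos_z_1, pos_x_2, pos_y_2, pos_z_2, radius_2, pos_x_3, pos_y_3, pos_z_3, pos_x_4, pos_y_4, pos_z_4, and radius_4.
pos_x_1 = 2.5, pos_y_1 = 7.5, pos_z_1 = 3.5, pos_x_2 = 10.5, pos_y_2 = 3.5, pos_z_2 = 2, radius_2 = 1, pos_x_3 = 5.5, pos_y_3 = 2, pos_z_3 = 10, pos_x_4 = 6, pos_y_4 = 8.5, pos_z_4 = 3.5, radius_4 = 1.5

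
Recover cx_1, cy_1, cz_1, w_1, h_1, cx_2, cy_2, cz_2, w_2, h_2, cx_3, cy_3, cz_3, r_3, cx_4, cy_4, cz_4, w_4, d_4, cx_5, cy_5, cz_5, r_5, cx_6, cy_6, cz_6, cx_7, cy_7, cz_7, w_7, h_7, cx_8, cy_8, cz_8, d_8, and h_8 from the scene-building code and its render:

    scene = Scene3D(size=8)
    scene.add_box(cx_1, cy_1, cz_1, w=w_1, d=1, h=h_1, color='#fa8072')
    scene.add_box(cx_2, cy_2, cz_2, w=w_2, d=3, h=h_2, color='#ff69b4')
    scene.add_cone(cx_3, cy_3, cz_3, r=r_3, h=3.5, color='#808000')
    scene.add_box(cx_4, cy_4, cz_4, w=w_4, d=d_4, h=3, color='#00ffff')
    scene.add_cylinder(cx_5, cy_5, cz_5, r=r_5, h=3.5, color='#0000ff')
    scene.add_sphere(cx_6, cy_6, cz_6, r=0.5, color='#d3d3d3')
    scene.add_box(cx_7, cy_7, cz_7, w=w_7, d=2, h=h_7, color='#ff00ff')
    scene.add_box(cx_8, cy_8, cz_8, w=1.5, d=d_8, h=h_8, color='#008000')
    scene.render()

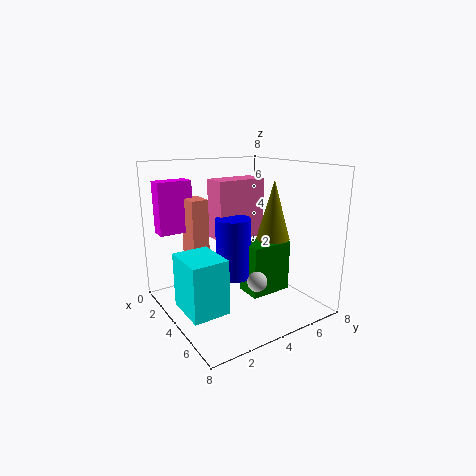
cx_1 = 1
cy_1 = 2
cz_1 = 2.5
w_1 = 1.5
h_1 = 3.5
cx_2 = 1.5
cy_2 = 3.5
cz_2 = 3.5
w_2 = 1.5
h_2 = 3.5
cx_3 = 4
cy_3 = 6.5
cz_3 = 3.5
r_3 = 1
cx_4 = 3
cy_4 = 0.5
cz_4 = 0.5
w_4 = 2.5
d_4 = 2
cx_5 = 3.5
cy_5 = 4
cz_5 = 1.5
r_5 = 1
cx_6 = 6.5
cy_6 = 3.5
cz_6 = 2.5
cx_7 = 0.5
cy_7 = 0.5
cz_7 = 4
w_7 = 1
h_7 = 3
cx_8 = 3.5
cy_8 = 4.5
cz_8 = 0.5
d_8 = 2.5
h_8 = 3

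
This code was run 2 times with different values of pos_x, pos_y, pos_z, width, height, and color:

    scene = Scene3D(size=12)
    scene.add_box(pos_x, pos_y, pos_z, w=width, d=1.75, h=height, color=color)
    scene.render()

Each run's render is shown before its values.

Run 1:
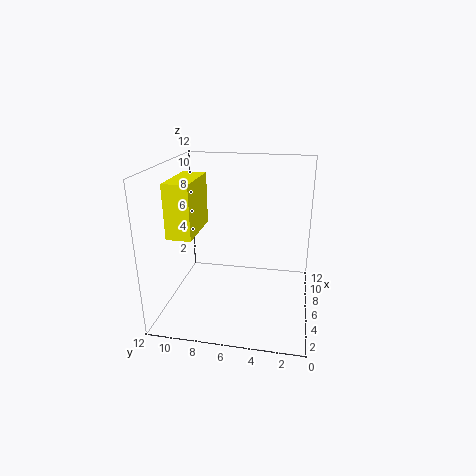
pos_x = 0.25
pos_y = 8
pos_z = 8
width = 4
height = 3.75
color = 'yellow'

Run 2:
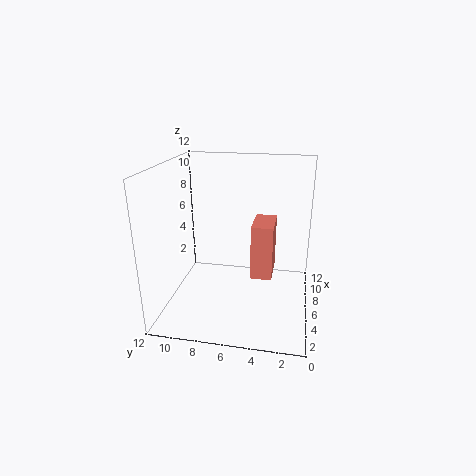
pos_x = 4.75
pos_y = 3
pos_z = 3
width = 3.25
height = 4.5
color = 'salmon'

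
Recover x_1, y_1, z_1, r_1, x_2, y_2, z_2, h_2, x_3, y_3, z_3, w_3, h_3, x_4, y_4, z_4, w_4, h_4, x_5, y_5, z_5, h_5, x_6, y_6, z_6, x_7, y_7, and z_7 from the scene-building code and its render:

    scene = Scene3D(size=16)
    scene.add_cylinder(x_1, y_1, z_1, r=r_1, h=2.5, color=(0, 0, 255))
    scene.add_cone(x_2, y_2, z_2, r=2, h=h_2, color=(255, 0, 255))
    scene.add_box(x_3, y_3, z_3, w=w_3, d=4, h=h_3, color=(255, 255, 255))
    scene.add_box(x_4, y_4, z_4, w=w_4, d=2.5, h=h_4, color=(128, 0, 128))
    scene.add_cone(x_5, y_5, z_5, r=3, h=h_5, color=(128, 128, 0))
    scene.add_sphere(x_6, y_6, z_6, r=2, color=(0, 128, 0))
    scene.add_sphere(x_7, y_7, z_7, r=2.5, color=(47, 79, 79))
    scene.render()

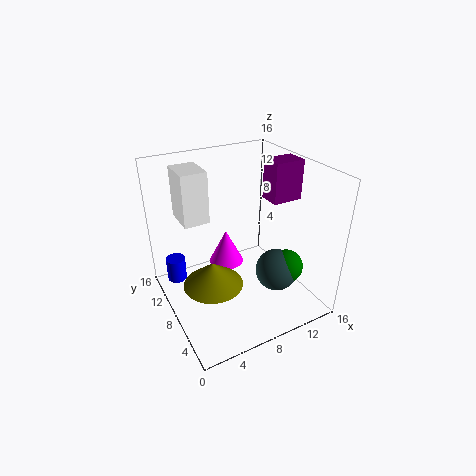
x_1 = 1; y_1 = 9; z_1 = 4.5; r_1 = 1; x_2 = 7.5; y_2 = 10; z_2 = 4; h_2 = 4; x_3 = 3; y_3 = 11; z_3 = 9; w_3 = 3; h_3 = 6; x_4 = 12; y_4 = 7; z_4 = 11.5; w_4 = 3.5; h_4 = 4.5; x_5 = 3.5; y_5 = 5; z_5 = 5.5; h_5 = 2.5; x_6 = 13.5; y_6 = 6; z_6 = 3.5; x_7 = 12.5; y_7 = 6.5; z_7 = 3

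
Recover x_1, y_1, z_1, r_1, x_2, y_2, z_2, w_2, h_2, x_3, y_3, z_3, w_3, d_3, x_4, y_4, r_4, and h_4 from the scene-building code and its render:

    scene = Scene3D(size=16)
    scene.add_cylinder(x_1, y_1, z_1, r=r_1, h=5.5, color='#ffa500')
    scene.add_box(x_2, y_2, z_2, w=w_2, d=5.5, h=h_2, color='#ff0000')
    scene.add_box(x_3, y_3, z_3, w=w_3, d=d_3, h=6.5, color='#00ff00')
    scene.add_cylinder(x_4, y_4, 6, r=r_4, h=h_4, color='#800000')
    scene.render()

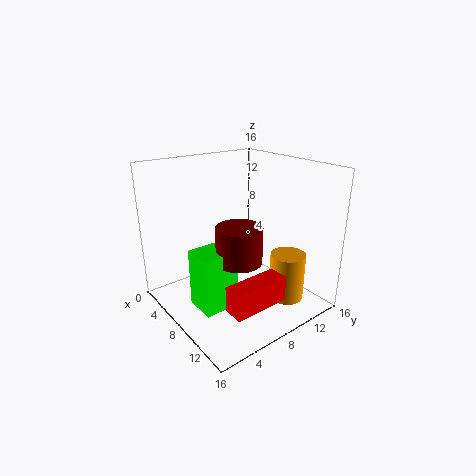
x_1 = 11.5; y_1 = 12.5; z_1 = 0.5; r_1 = 2; x_2 = 14; y_2 = 2; z_2 = 4.5; w_2 = 2; h_2 = 2.5; x_3 = 6.5; y_3 = 2.5; z_3 = 1; w_3 = 3.5; d_3 = 4; x_4 = 9.5; y_4 = 7; r_4 = 2.5; h_4 = 4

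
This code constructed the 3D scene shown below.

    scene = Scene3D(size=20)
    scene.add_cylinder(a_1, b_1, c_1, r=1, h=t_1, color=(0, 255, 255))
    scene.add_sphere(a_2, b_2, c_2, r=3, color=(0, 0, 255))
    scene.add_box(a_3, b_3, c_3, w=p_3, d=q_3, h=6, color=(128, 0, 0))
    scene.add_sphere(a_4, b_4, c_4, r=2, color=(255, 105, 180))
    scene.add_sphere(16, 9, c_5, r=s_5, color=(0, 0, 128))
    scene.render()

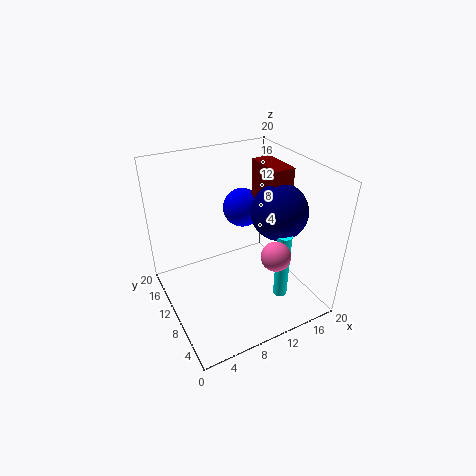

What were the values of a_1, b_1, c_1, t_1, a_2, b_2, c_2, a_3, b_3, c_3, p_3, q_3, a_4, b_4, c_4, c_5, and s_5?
a_1 = 15; b_1 = 6; c_1 = 1; t_1 = 10; a_2 = 14; b_2 = 16; c_2 = 11; a_3 = 15; b_3 = 9; c_3 = 13; p_3 = 3; q_3 = 6; a_4 = 13; b_4 = 5; c_4 = 9; c_5 = 13; s_5 = 4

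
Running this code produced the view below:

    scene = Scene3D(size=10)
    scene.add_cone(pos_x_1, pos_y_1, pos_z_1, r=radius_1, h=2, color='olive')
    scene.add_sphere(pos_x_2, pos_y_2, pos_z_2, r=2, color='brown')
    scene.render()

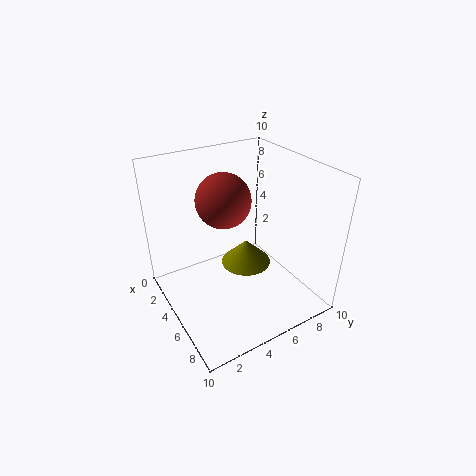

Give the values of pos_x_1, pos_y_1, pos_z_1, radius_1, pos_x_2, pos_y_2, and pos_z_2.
pos_x_1 = 3, pos_y_1 = 7, pos_z_1 = 1, radius_1 = 2, pos_x_2 = 3, pos_y_2 = 5, pos_z_2 = 7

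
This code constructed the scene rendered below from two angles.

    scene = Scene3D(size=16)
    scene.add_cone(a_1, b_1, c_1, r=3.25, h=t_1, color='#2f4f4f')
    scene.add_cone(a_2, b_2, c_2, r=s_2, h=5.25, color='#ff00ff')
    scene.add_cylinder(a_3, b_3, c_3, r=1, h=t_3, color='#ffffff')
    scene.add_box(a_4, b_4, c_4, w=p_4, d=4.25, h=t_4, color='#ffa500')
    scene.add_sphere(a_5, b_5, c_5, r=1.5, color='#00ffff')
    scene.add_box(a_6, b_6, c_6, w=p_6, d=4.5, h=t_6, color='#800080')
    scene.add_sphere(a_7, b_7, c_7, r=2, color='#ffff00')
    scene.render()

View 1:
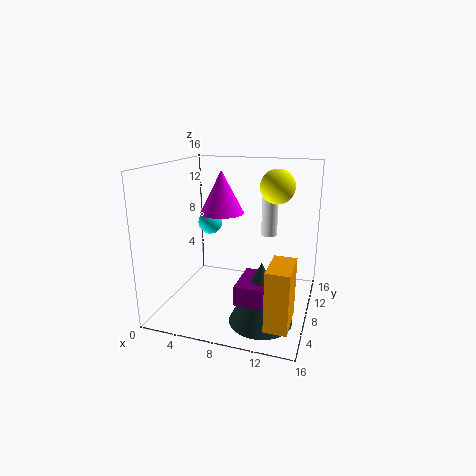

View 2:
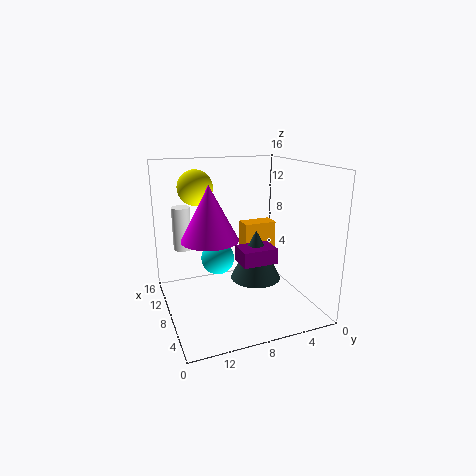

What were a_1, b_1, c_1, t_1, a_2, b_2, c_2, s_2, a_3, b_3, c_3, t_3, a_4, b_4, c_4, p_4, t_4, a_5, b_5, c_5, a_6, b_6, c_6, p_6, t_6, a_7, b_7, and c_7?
a_1 = 11.75, b_1 = 4, c_1 = 0.75, t_1 = 6.5, a_2 = 4.5, b_2 = 12.25, c_2 = 9.5, s_2 = 2.75, a_3 = 10.25, b_3 = 13.75, c_3 = 6.75, t_3 = 4.75, a_4 = 12.75, b_4 = 0.75, c_4 = 1.75, p_4 = 2.25, t_4 = 6, a_5 = 3, b_5 = 12, c_5 = 8.25, a_6 = 9.5, b_6 = 2, c_6 = 3.25, p_6 = 3.25, t_6 = 2, a_7 = 11.5, b_7 = 11.75, c_7 = 13.25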